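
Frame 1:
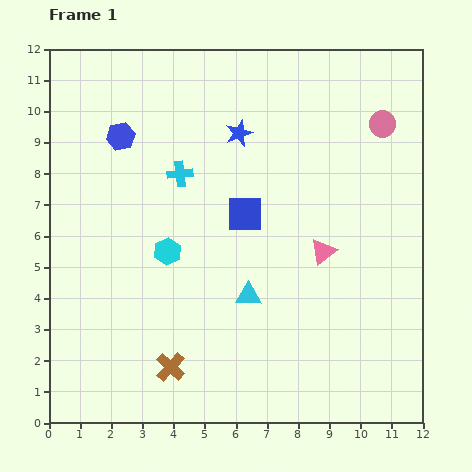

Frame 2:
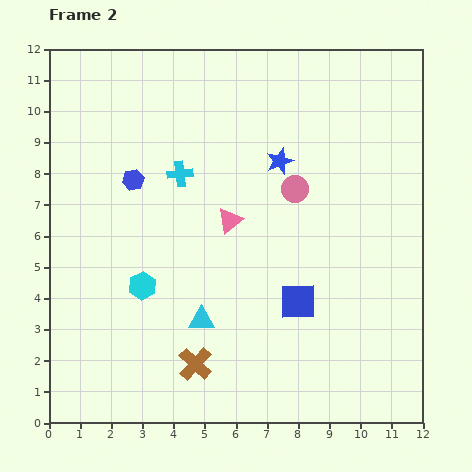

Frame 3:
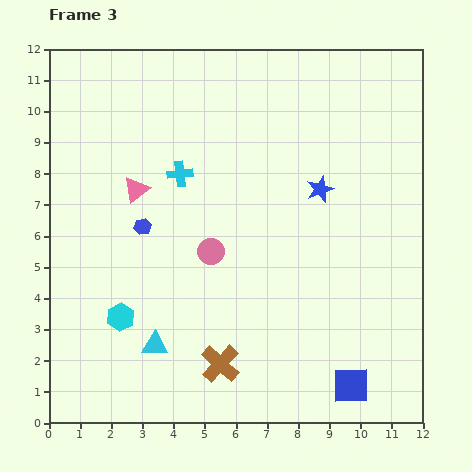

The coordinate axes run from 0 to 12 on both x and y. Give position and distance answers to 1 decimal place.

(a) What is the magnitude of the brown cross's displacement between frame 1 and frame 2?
0.8

The brown cross moved from (3.9, 1.8) to (4.7, 1.9), a distance of √(0.8² + 0.1²) ≈ 0.8.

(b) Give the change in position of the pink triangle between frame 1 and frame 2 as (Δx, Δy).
(-3.0, 1.0)

The pink triangle was at (8.8, 5.5) in frame 1 and (5.8, 6.5) in frame 2.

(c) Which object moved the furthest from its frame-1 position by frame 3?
the pink circle

(moved 6.9; next 6.5)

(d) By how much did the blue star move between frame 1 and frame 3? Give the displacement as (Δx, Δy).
(2.6, -1.8)

The blue star was at (6.1, 9.3) in frame 1 and (8.7, 7.5) in frame 3.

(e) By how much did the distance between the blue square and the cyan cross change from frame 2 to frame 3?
+3.1

Distance in frame 2: 5.6. Distance in frame 3: 8.7.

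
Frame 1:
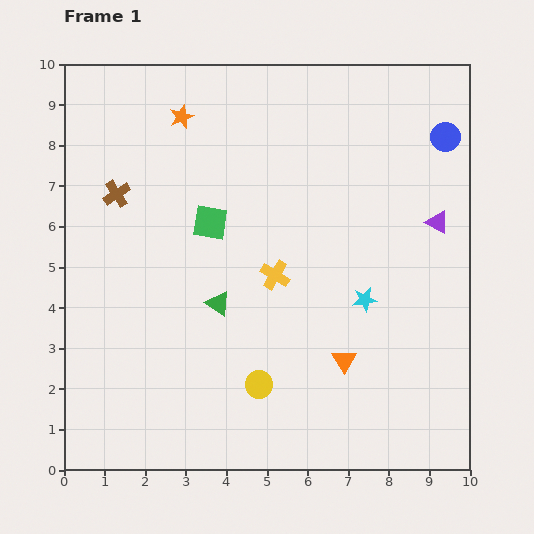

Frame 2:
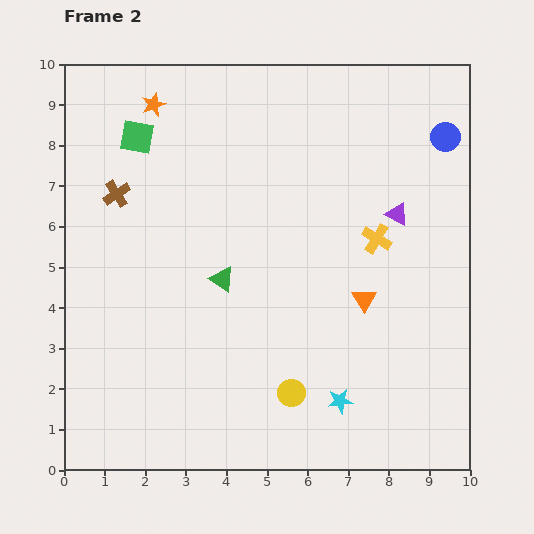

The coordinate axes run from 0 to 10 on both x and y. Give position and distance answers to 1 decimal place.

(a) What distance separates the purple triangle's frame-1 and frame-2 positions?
1.0

The purple triangle moved from (9.2, 6.1) to (8.2, 6.3), a distance of √(1.0² + 0.2²) ≈ 1.0.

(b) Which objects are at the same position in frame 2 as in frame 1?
the brown cross, the blue circle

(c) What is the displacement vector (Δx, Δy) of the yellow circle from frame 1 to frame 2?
(0.8, -0.2)

The yellow circle was at (4.8, 2.1) in frame 1 and (5.6, 1.9) in frame 2.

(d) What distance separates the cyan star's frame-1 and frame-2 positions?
2.6

The cyan star moved from (7.4, 4.2) to (6.8, 1.7), a distance of √(0.6² + 2.5²) ≈ 2.6.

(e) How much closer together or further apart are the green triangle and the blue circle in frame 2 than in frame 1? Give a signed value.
-0.4

Distance in frame 1: 6.9. Distance in frame 2: 6.5.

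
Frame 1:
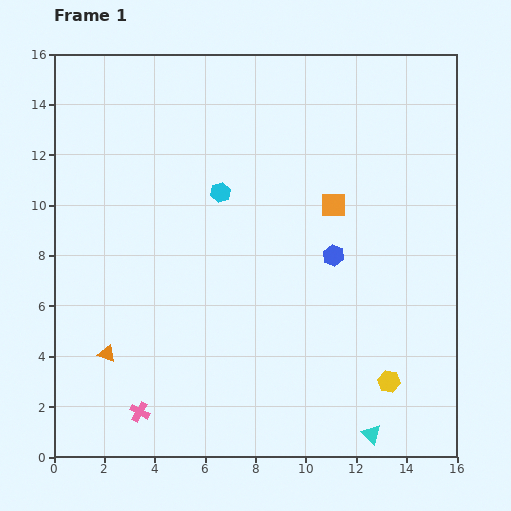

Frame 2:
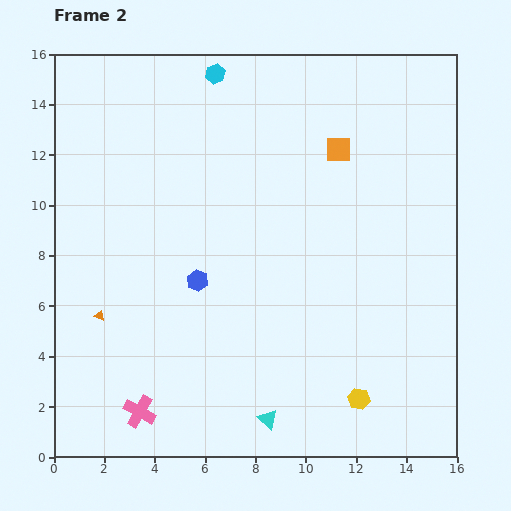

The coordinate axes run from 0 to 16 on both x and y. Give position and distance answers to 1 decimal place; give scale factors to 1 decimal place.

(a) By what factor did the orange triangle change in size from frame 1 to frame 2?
0.6×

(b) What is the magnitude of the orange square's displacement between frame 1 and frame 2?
2.2

The orange square moved from (11.1, 10.0) to (11.3, 12.2), a distance of √(0.2² + 2.2²) ≈ 2.2.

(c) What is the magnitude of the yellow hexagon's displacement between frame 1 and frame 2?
1.4

The yellow hexagon moved from (13.3, 3.0) to (12.1, 2.3), a distance of √(1.2² + 0.7²) ≈ 1.4.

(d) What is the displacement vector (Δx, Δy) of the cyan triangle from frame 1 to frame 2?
(-4.1, 0.6)

The cyan triangle was at (12.6, 0.9) in frame 1 and (8.5, 1.5) in frame 2.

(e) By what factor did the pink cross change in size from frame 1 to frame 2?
1.6×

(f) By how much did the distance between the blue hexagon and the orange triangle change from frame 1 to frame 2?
-5.7

Distance in frame 1: 9.8. Distance in frame 2: 4.1.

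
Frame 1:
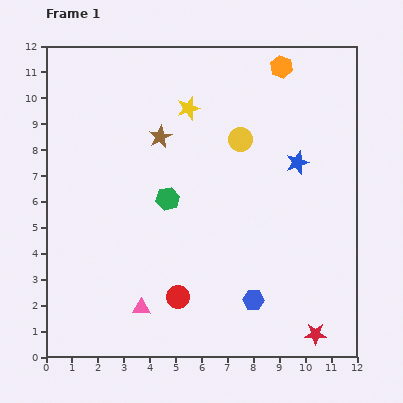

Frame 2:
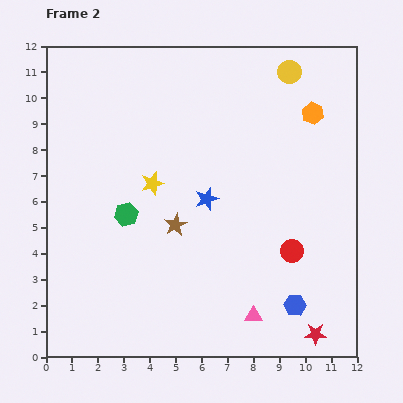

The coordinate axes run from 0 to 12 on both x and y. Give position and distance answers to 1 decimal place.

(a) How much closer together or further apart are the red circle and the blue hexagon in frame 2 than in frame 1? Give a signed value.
-0.8

Distance in frame 1: 2.9. Distance in frame 2: 2.1.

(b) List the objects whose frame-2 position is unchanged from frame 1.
the red star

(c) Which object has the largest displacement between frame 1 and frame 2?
the red circle

(moved 4.8; next 4.3)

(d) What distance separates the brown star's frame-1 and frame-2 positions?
3.5

The brown star moved from (4.4, 8.5) to (5.0, 5.1), a distance of √(0.6² + 3.4²) ≈ 3.5.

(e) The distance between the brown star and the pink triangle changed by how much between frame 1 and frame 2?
-2.0

Distance in frame 1: 6.6. Distance in frame 2: 4.6.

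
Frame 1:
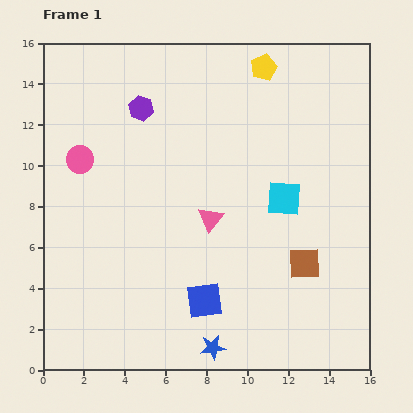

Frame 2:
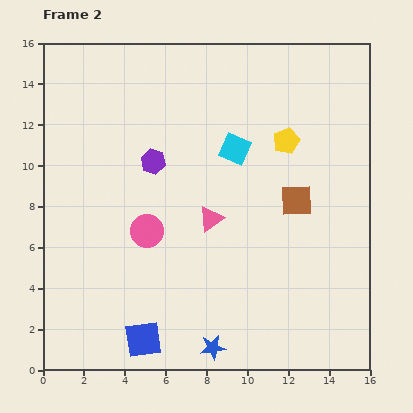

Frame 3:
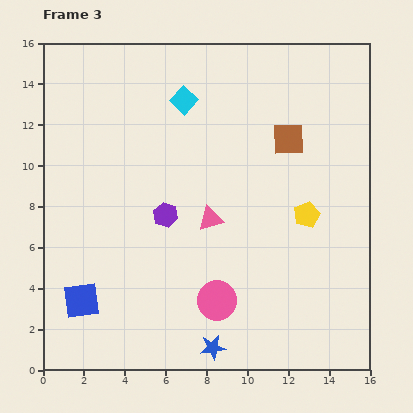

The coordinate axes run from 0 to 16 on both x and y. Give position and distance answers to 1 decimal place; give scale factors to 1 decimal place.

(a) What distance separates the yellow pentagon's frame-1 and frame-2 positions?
3.8

The yellow pentagon moved from (10.8, 14.8) to (11.9, 11.2), a distance of √(1.1² + 3.6²) ≈ 3.8.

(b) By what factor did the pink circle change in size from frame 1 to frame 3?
1.4×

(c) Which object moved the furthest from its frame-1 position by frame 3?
the pink circle

(moved 9.6; next 7.5)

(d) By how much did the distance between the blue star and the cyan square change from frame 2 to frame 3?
+2.4

Distance in frame 2: 9.8. Distance in frame 3: 12.2.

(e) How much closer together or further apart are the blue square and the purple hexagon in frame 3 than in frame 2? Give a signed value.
-2.8

Distance in frame 2: 8.7. Distance in frame 3: 5.9.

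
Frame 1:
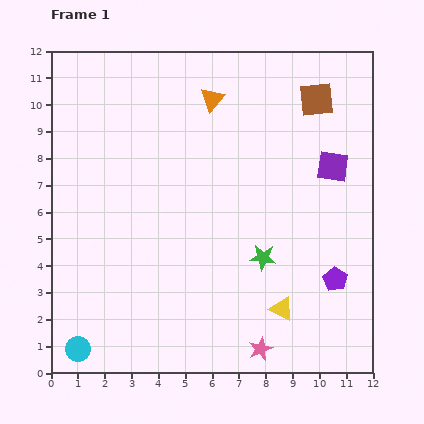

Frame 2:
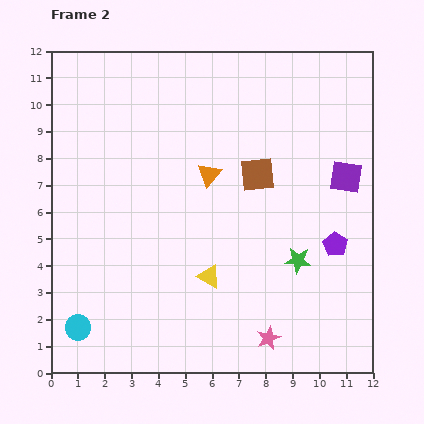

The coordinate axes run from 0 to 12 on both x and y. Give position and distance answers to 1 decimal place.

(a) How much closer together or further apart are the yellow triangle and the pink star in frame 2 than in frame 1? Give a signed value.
+1.5

Distance in frame 1: 1.7. Distance in frame 2: 3.2.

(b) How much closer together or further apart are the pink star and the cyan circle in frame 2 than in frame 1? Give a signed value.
+0.3

Distance in frame 1: 6.8. Distance in frame 2: 7.1.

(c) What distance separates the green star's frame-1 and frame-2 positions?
1.3

The green star moved from (7.9, 4.3) to (9.2, 4.2), a distance of √(1.3² + 0.1²) ≈ 1.3.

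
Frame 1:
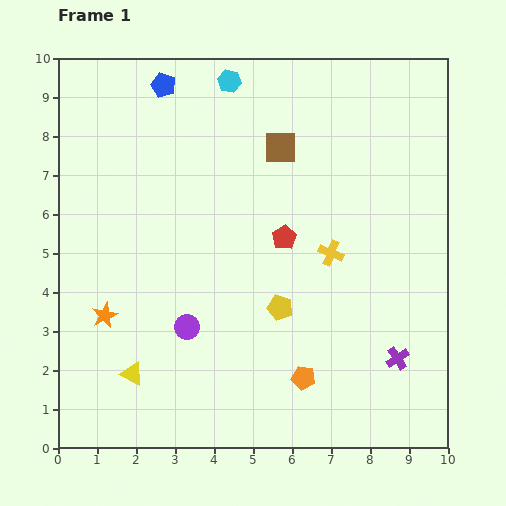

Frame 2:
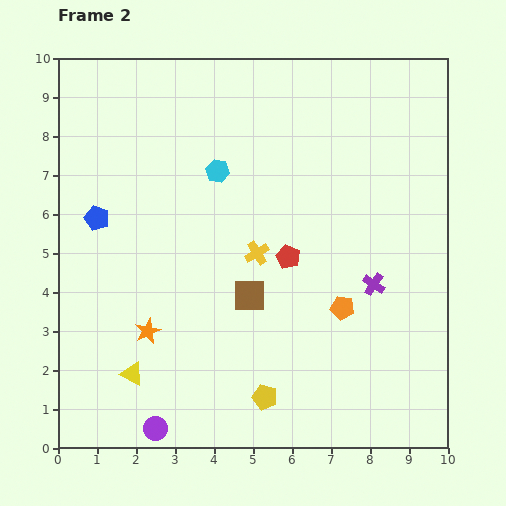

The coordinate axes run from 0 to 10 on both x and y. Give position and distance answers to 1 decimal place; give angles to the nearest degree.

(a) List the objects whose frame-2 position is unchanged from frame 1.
the yellow triangle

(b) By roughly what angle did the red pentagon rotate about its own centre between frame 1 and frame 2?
15° counter-clockwise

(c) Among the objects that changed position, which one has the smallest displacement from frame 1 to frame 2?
the red pentagon

(moved 0.5)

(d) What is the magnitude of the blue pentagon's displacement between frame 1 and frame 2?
3.8

The blue pentagon moved from (2.7, 9.3) to (1.0, 5.9), a distance of √(1.7² + 3.4²) ≈ 3.8.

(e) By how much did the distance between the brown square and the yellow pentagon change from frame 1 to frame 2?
-1.5

Distance in frame 1: 4.1. Distance in frame 2: 2.6.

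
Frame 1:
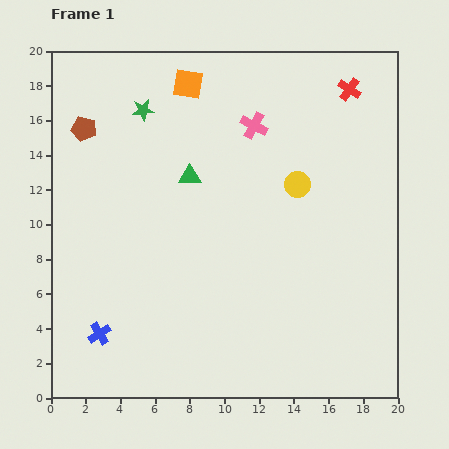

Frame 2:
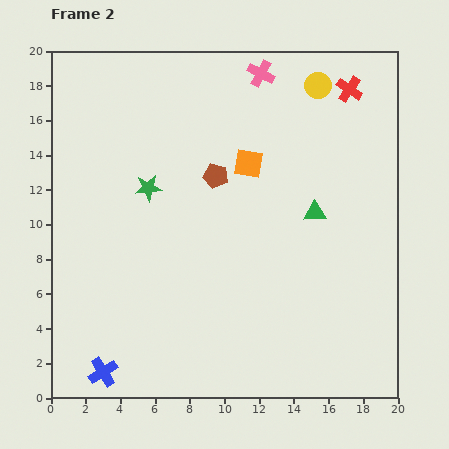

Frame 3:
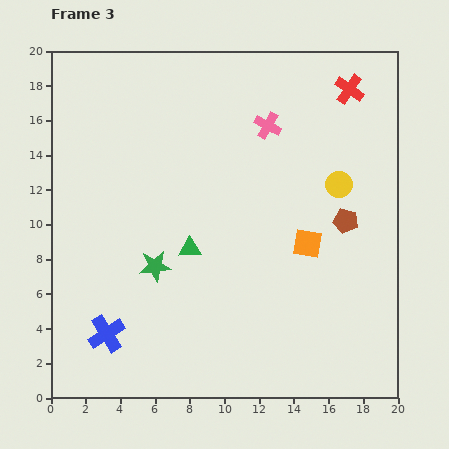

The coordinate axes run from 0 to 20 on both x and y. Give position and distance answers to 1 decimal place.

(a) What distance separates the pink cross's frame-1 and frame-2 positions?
3.0

The pink cross moved from (11.7, 15.7) to (12.1, 18.7), a distance of √(0.4² + 3.0²) ≈ 3.0.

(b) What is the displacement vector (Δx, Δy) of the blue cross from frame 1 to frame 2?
(0.2, -2.2)

The blue cross was at (2.8, 3.7) in frame 1 and (3.0, 1.5) in frame 2.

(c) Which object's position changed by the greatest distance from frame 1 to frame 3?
the brown pentagon

(moved 16.0; next 11.5)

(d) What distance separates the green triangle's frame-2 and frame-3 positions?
7.5

The green triangle moved from (15.2, 10.7) to (8.0, 8.6), a distance of √(7.2² + 2.1²) ≈ 7.5.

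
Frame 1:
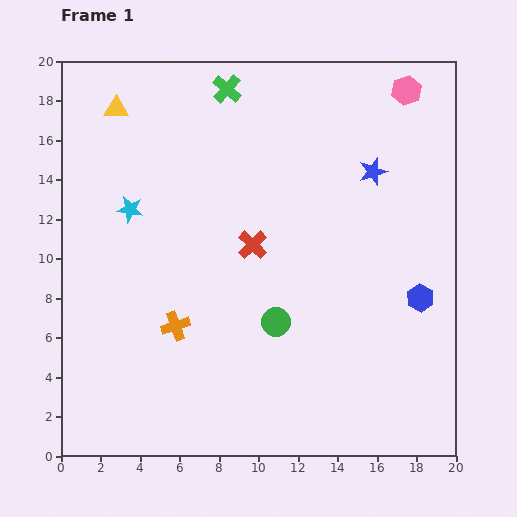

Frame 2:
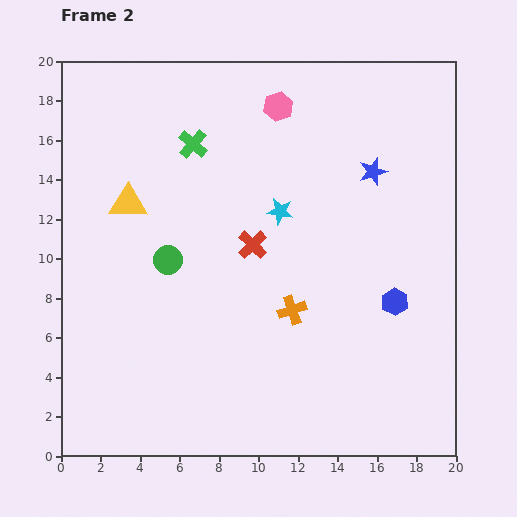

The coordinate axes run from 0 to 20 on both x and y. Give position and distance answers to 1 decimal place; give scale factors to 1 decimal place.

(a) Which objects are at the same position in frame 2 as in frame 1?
the blue star, the red cross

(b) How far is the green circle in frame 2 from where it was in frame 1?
6.3

The green circle moved from (10.9, 6.8) to (5.4, 9.9), a distance of √(5.5² + 3.1²) ≈ 6.3.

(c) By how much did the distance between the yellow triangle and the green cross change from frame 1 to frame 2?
-1.2

Distance in frame 1: 5.7. Distance in frame 2: 4.5.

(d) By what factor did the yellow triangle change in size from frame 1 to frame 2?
1.5×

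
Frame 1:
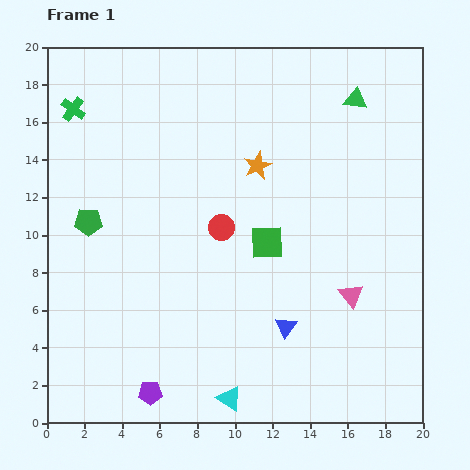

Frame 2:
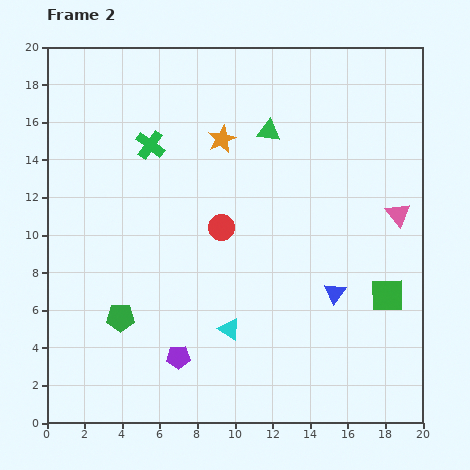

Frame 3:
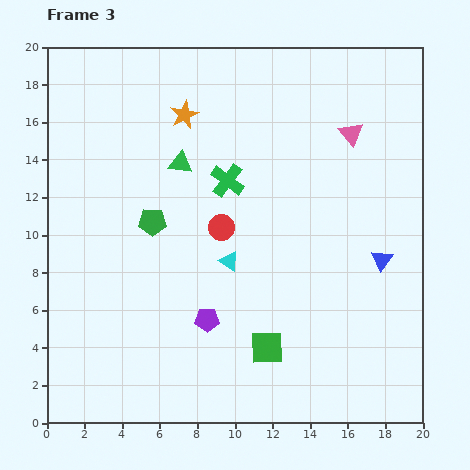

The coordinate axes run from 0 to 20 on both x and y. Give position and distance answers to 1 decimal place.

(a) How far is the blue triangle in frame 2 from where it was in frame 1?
3.2

The blue triangle moved from (12.7, 5.1) to (15.3, 6.9), a distance of √(2.6² + 1.8²) ≈ 3.2.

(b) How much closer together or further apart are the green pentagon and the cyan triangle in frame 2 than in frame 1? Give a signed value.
-6.2

Distance in frame 1: 12.0. Distance in frame 2: 5.8.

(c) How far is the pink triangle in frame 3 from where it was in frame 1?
8.6

The pink triangle moved from (16.2, 6.8) to (16.2, 15.4), a distance of √(0.0² + 8.6²) ≈ 8.6.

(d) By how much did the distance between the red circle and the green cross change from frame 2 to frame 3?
-3.3

Distance in frame 2: 5.8. Distance in frame 3: 2.5.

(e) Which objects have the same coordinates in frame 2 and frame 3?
the red circle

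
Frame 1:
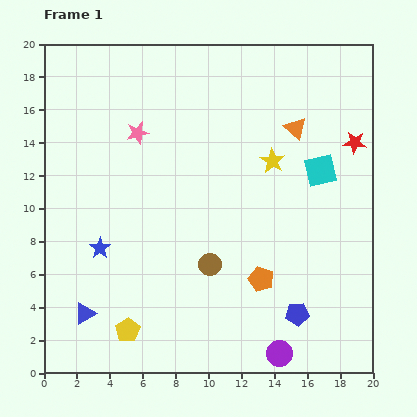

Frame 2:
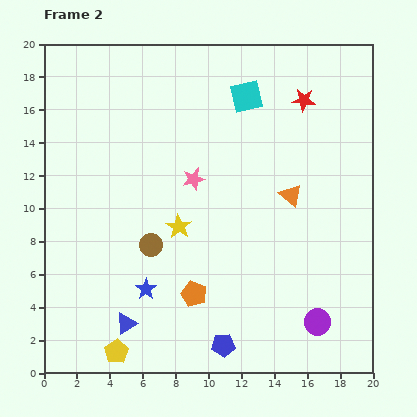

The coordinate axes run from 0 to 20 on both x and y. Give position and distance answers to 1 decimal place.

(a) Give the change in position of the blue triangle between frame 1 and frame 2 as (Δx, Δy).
(2.5, -0.6)

The blue triangle was at (2.5, 3.6) in frame 1 and (5.0, 3.0) in frame 2.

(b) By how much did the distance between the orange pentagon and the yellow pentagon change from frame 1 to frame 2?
-2.8

Distance in frame 1: 8.7. Distance in frame 2: 5.9.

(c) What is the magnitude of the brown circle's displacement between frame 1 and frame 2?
3.8

The brown circle moved from (10.1, 6.6) to (6.5, 7.8), a distance of √(3.6² + 1.2²) ≈ 3.8.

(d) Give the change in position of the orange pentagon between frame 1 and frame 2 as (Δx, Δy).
(-4.1, -0.9)

The orange pentagon was at (13.2, 5.7) in frame 1 and (9.1, 4.8) in frame 2.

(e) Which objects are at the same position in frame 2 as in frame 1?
none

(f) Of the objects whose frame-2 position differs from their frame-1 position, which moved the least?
the yellow pentagon

(moved 1.5)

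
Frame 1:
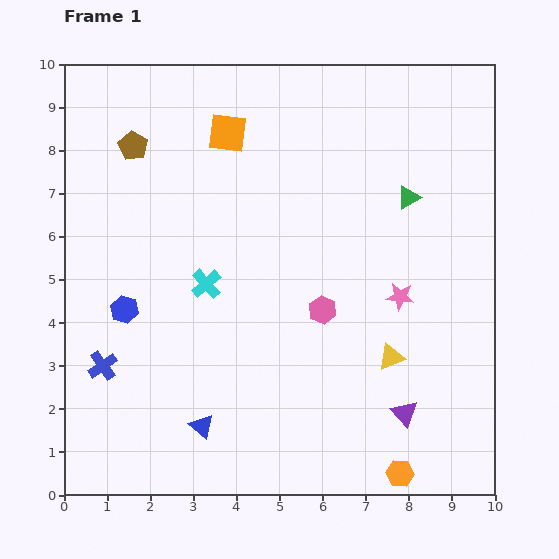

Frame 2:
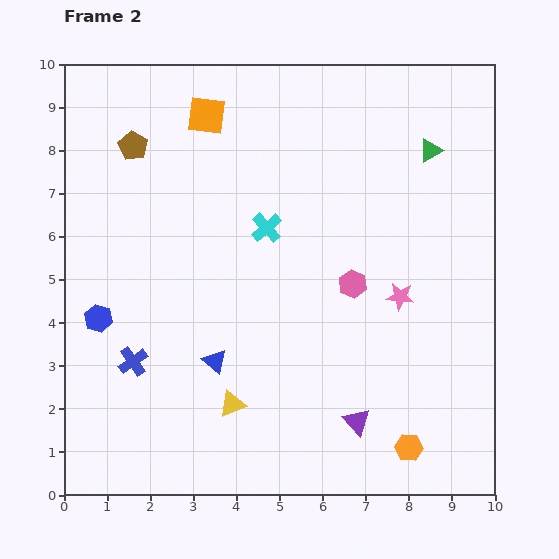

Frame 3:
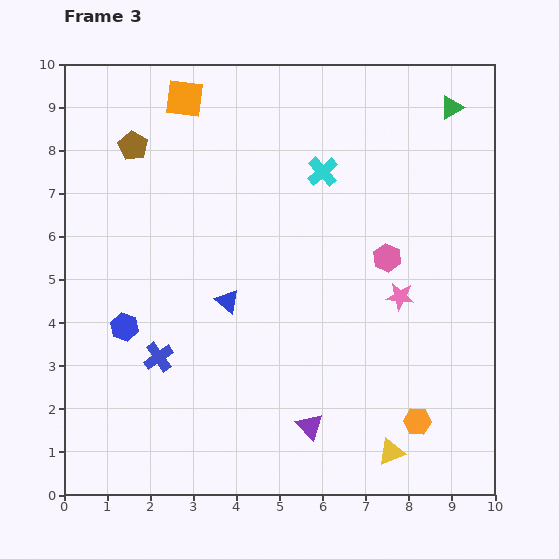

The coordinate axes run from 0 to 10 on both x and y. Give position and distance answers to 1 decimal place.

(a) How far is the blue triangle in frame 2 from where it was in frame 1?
1.5

The blue triangle moved from (3.2, 1.6) to (3.5, 3.1), a distance of √(0.3² + 1.5²) ≈ 1.5.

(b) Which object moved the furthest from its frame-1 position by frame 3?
the cyan cross

(moved 3.7; next 3.0)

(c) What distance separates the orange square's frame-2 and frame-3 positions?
0.6

The orange square moved from (3.3, 8.8) to (2.8, 9.2), a distance of √(0.5² + 0.4²) ≈ 0.6.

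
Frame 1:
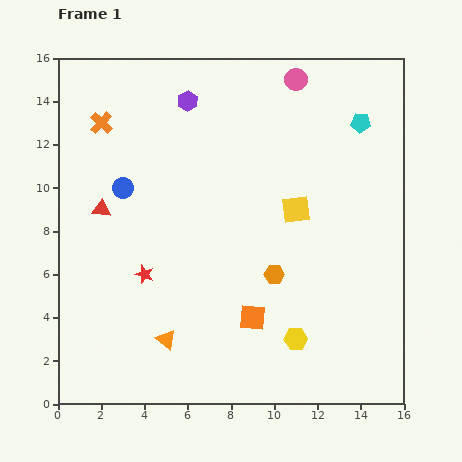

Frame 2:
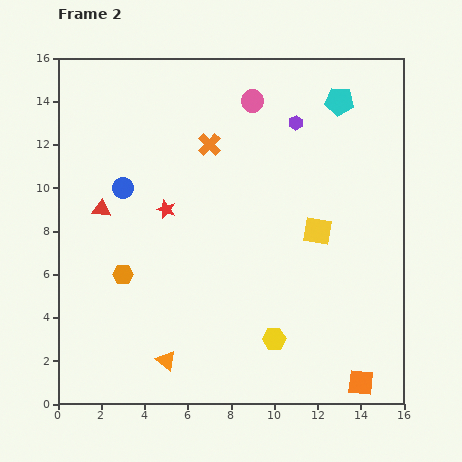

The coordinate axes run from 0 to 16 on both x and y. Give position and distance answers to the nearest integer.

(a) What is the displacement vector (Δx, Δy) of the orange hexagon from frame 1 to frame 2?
(-7, 0)

The orange hexagon was at (10, 6) in frame 1 and (3, 6) in frame 2.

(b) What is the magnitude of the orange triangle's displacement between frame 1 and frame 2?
1

The orange triangle moved from (5, 3) to (5, 2), a distance of √(0² + 1²) ≈ 1.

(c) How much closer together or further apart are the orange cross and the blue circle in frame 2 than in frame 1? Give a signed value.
+1

Distance in frame 1: 3. Distance in frame 2: 4.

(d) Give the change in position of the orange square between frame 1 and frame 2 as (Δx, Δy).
(5, -3)

The orange square was at (9, 4) in frame 1 and (14, 1) in frame 2.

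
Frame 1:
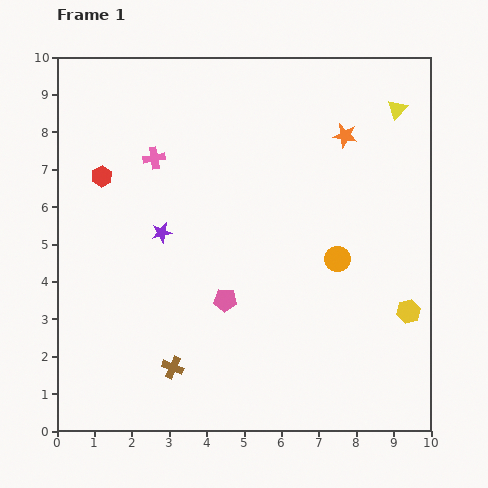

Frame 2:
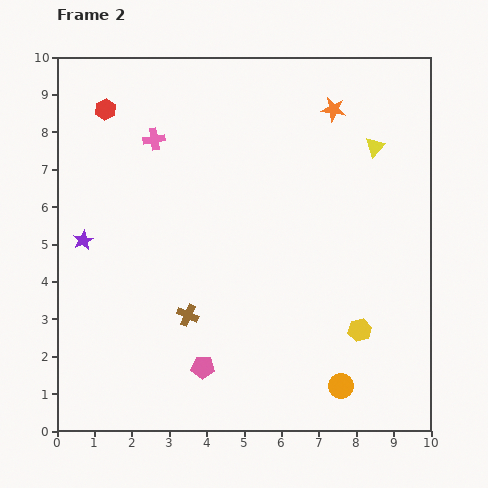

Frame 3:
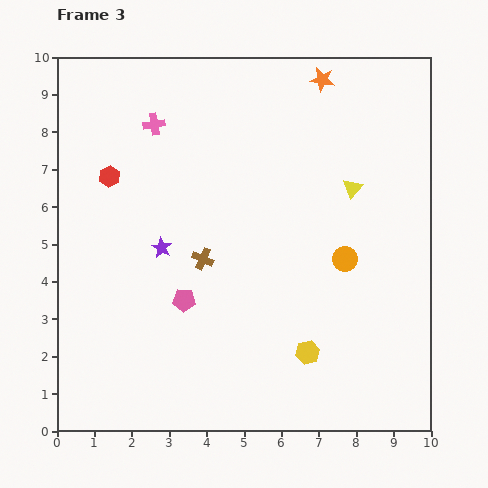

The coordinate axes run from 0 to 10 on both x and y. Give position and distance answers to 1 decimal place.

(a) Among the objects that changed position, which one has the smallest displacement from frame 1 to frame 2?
the pink cross

(moved 0.5)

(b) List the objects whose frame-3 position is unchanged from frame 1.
none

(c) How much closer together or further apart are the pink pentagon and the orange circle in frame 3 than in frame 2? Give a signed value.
+0.7

Distance in frame 2: 3.7. Distance in frame 3: 4.4.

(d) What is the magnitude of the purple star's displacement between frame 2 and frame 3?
2.1

The purple star moved from (0.7, 5.1) to (2.8, 4.9), a distance of √(2.1² + 0.2²) ≈ 2.1.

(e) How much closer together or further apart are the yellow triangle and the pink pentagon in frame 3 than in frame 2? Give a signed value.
-2.1

Distance in frame 2: 7.5. Distance in frame 3: 5.4.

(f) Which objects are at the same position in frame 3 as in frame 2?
none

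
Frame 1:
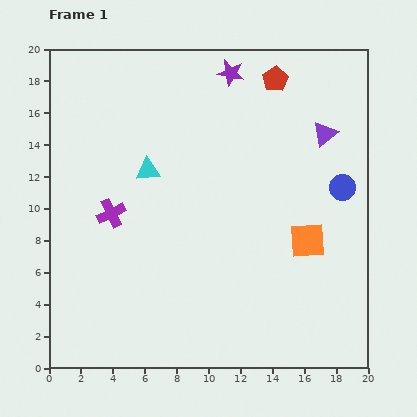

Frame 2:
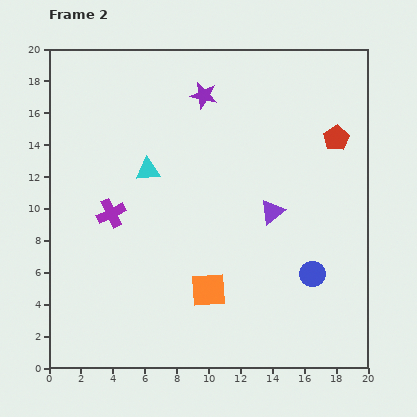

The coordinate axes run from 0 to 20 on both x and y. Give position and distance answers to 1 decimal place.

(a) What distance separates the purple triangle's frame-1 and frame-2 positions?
5.9

The purple triangle moved from (17.3, 14.7) to (14.0, 9.8), a distance of √(3.3² + 4.9²) ≈ 5.9.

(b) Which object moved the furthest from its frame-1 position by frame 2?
the orange square

(moved 6.9; next 5.9)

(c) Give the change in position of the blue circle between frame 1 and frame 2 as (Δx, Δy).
(-1.9, -5.4)

The blue circle was at (18.4, 11.3) in frame 1 and (16.5, 5.9) in frame 2.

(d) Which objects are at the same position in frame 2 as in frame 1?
the purple cross, the cyan triangle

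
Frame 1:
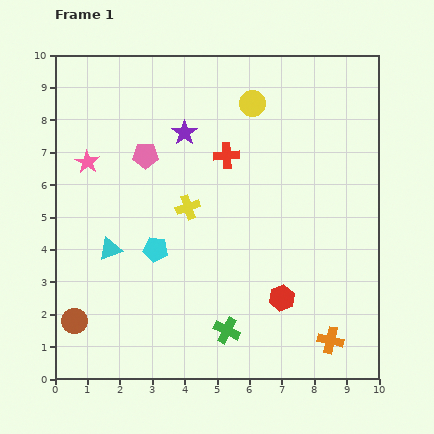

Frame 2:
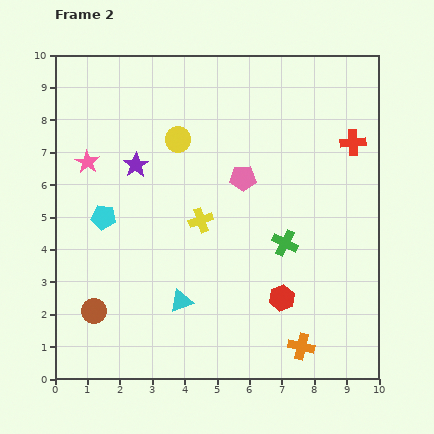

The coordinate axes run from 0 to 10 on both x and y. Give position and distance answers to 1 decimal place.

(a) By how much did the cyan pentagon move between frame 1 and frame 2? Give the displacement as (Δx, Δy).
(-1.6, 1.0)

The cyan pentagon was at (3.1, 4.0) in frame 1 and (1.5, 5.0) in frame 2.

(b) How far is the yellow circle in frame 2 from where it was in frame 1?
2.5

The yellow circle moved from (6.1, 8.5) to (3.8, 7.4), a distance of √(2.3² + 1.1²) ≈ 2.5.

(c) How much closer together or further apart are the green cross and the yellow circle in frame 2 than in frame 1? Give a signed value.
-2.4

Distance in frame 1: 7.0. Distance in frame 2: 4.6.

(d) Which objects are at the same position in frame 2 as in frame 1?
the pink star, the red hexagon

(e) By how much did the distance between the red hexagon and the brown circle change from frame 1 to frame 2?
-0.6

Distance in frame 1: 6.4. Distance in frame 2: 5.8.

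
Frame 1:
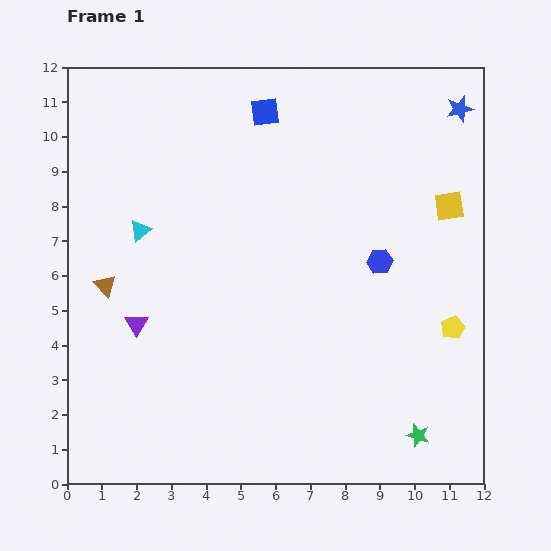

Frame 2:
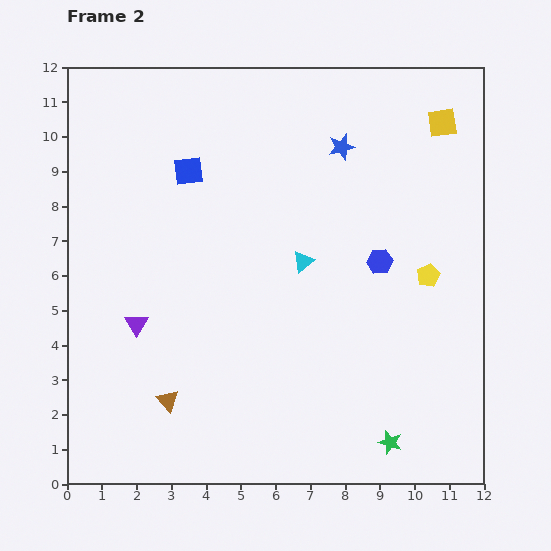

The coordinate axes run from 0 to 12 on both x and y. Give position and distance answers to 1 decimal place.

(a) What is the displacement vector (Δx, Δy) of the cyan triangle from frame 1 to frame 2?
(4.7, -0.9)

The cyan triangle was at (2.1, 7.3) in frame 1 and (6.8, 6.4) in frame 2.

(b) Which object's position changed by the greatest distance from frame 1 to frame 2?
the cyan triangle

(moved 4.8; next 3.8)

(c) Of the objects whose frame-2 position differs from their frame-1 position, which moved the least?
the green star

(moved 0.8)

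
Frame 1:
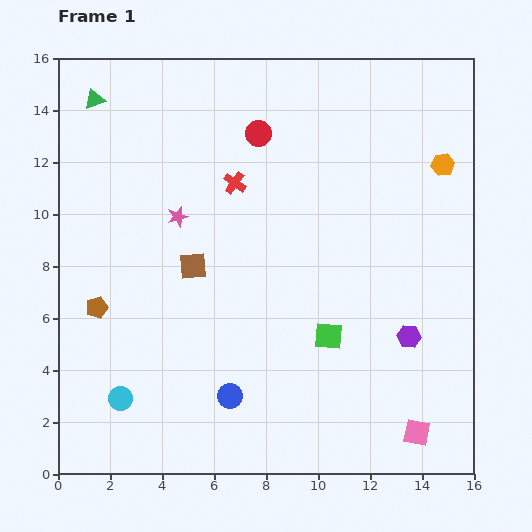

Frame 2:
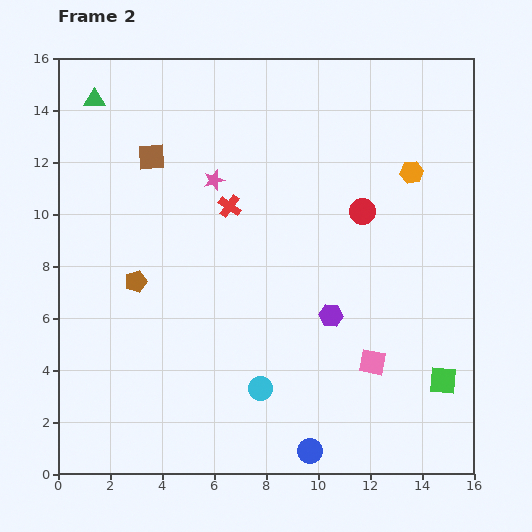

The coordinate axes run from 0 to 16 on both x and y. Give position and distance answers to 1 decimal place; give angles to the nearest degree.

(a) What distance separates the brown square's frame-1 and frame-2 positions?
4.5

The brown square moved from (5.2, 8.0) to (3.6, 12.2), a distance of √(1.6² + 4.2²) ≈ 4.5.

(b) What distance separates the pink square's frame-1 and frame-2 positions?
3.2

The pink square moved from (13.8, 1.6) to (12.1, 4.3), a distance of √(1.7² + 2.7²) ≈ 3.2.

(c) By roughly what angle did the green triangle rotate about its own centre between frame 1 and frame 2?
18° clockwise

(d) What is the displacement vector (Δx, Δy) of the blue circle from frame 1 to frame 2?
(3.1, -2.1)

The blue circle was at (6.6, 3.0) in frame 1 and (9.7, 0.9) in frame 2.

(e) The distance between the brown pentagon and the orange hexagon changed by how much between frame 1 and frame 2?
-3.0

Distance in frame 1: 14.4. Distance in frame 2: 11.4.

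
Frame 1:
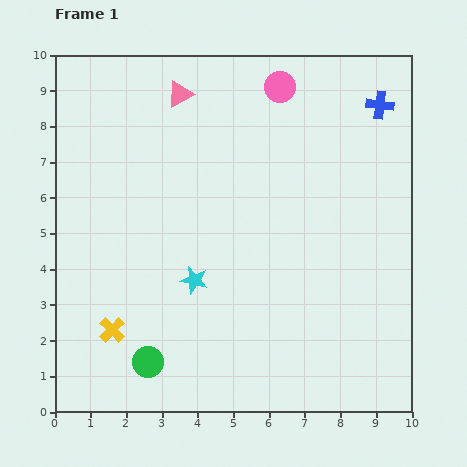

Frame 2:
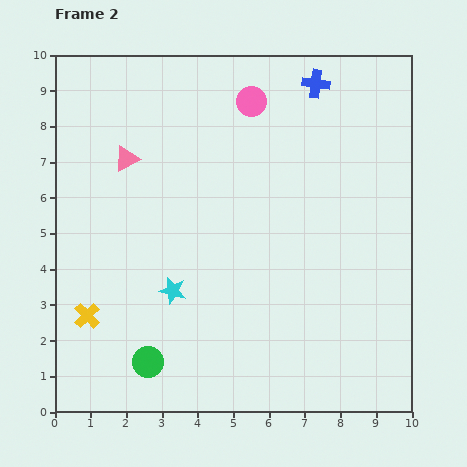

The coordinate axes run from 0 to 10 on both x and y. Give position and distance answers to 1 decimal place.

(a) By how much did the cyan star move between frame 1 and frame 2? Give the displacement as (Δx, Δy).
(-0.6, -0.3)

The cyan star was at (3.9, 3.7) in frame 1 and (3.3, 3.4) in frame 2.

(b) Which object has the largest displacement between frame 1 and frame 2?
the pink triangle

(moved 2.3; next 1.9)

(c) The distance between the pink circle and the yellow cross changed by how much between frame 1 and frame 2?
-0.7

Distance in frame 1: 8.3. Distance in frame 2: 7.6.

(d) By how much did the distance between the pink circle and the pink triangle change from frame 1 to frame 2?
+1.0

Distance in frame 1: 2.8. Distance in frame 2: 3.8.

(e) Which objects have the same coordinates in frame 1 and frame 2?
the green circle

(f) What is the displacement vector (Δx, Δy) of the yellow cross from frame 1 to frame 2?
(-0.7, 0.4)

The yellow cross was at (1.6, 2.3) in frame 1 and (0.9, 2.7) in frame 2.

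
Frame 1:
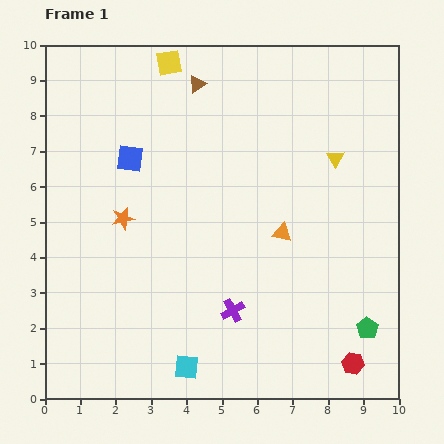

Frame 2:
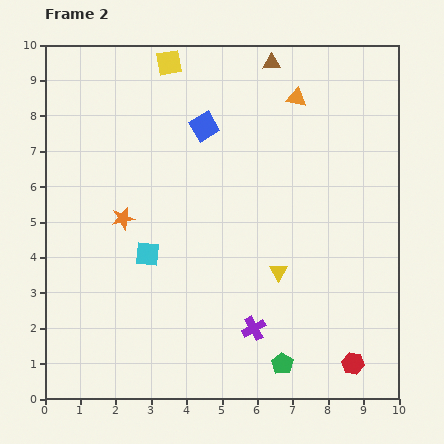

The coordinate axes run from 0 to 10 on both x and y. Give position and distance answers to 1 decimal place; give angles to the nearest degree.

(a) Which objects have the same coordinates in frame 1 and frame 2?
the red hexagon, the yellow square, the orange star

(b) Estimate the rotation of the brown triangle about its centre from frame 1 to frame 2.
34° clockwise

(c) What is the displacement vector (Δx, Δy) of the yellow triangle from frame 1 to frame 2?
(-1.6, -3.2)

The yellow triangle was at (8.2, 6.8) in frame 1 and (6.6, 3.6) in frame 2.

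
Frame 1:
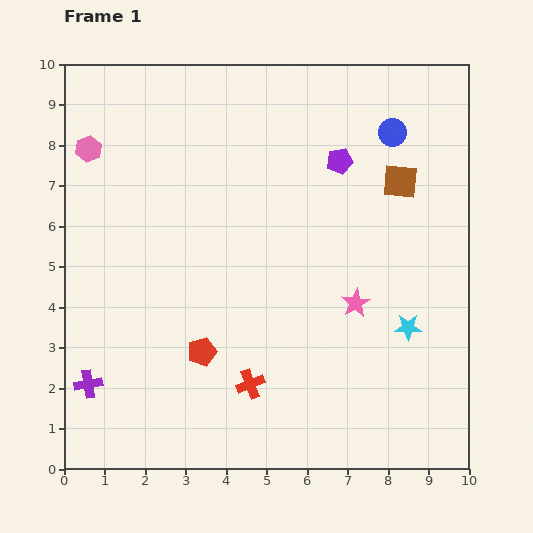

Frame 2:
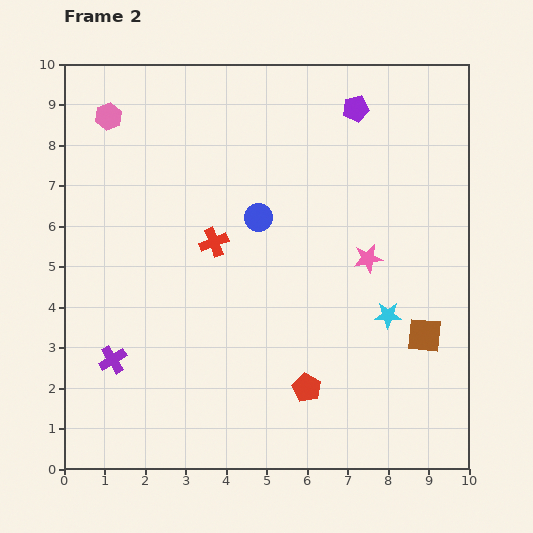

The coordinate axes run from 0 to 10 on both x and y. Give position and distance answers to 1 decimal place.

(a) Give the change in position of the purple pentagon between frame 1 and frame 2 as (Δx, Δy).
(0.4, 1.3)

The purple pentagon was at (6.8, 7.6) in frame 1 and (7.2, 8.9) in frame 2.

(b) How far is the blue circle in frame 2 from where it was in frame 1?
3.9

The blue circle moved from (8.1, 8.3) to (4.8, 6.2), a distance of √(3.3² + 2.1²) ≈ 3.9.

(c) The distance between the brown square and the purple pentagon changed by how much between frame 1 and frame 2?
+4.3

Distance in frame 1: 1.6. Distance in frame 2: 5.9.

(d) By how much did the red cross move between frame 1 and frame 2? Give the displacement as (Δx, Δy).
(-0.9, 3.5)

The red cross was at (4.6, 2.1) in frame 1 and (3.7, 5.6) in frame 2.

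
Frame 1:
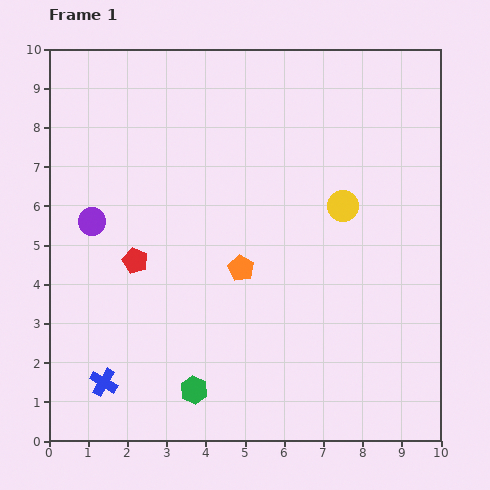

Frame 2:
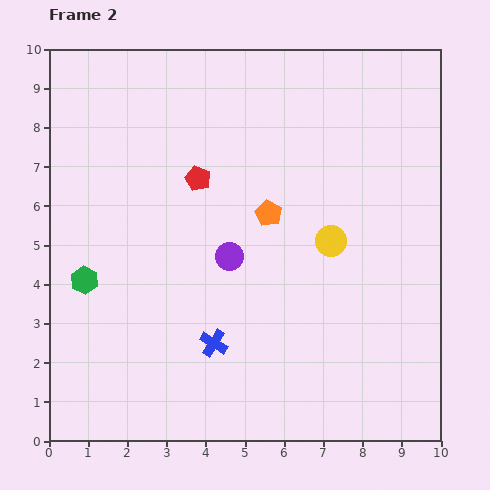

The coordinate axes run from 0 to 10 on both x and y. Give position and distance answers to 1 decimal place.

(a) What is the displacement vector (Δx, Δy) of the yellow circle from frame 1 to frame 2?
(-0.3, -0.9)

The yellow circle was at (7.5, 6.0) in frame 1 and (7.2, 5.1) in frame 2.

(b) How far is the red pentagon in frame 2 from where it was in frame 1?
2.6

The red pentagon moved from (2.2, 4.6) to (3.8, 6.7), a distance of √(1.6² + 2.1²) ≈ 2.6.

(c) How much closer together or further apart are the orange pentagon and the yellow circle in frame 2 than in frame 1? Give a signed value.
-1.4

Distance in frame 1: 3.1. Distance in frame 2: 1.7.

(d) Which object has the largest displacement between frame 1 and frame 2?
the green hexagon

(moved 4.0; next 3.6)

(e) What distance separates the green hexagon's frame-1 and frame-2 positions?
4.0

The green hexagon moved from (3.7, 1.3) to (0.9, 4.1), a distance of √(2.8² + 2.8²) ≈ 4.0.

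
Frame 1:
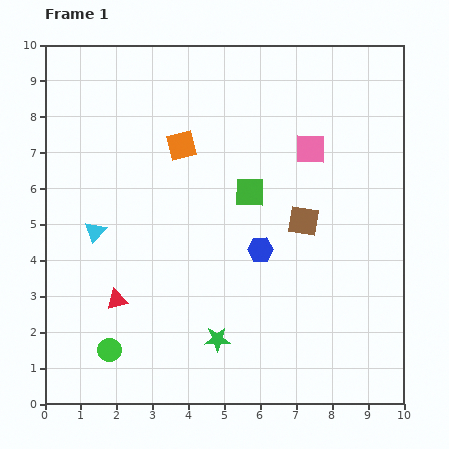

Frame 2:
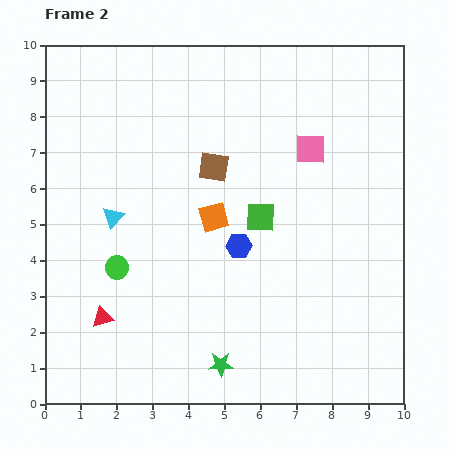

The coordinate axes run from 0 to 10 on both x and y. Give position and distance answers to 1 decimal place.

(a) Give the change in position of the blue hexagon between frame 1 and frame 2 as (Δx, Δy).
(-0.6, 0.1)

The blue hexagon was at (6.0, 4.3) in frame 1 and (5.4, 4.4) in frame 2.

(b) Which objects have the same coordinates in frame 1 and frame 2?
the pink square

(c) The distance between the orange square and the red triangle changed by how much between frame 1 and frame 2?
-0.5

Distance in frame 1: 4.7. Distance in frame 2: 4.2.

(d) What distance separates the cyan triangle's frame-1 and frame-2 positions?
0.6

The cyan triangle moved from (1.4, 4.8) to (1.9, 5.2), a distance of √(0.5² + 0.4²) ≈ 0.6.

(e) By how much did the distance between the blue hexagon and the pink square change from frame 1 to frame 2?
+0.3

Distance in frame 1: 3.1. Distance in frame 2: 3.4.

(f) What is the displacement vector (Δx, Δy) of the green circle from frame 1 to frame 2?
(0.2, 2.3)

The green circle was at (1.8, 1.5) in frame 1 and (2.0, 3.8) in frame 2.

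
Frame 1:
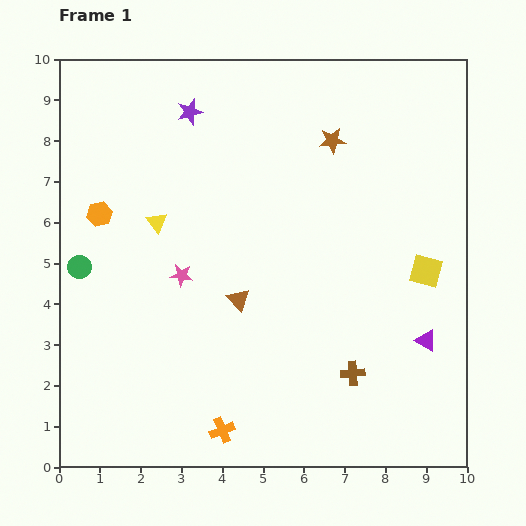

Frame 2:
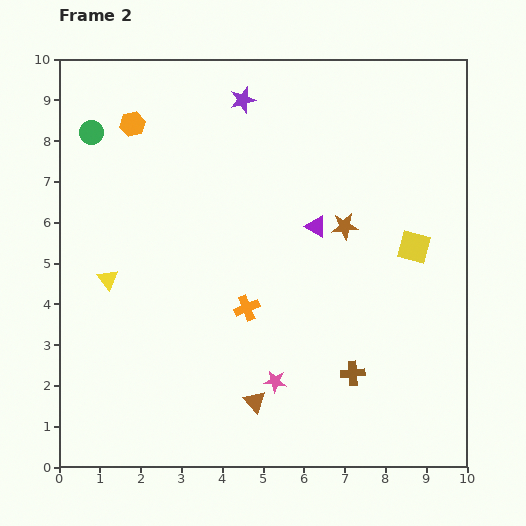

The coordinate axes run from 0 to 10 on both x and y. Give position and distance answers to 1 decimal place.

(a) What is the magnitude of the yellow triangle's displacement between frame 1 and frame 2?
1.8

The yellow triangle moved from (2.4, 6.0) to (1.2, 4.6), a distance of √(1.2² + 1.4²) ≈ 1.8.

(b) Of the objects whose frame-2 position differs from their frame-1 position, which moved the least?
the yellow square

(moved 0.7)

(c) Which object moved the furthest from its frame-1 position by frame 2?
the purple triangle

(moved 3.9; next 3.5)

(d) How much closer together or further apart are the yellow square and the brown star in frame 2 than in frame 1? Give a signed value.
-2.1

Distance in frame 1: 3.9. Distance in frame 2: 1.8.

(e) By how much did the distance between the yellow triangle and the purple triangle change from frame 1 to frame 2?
-1.9

Distance in frame 1: 7.2. Distance in frame 2: 5.3.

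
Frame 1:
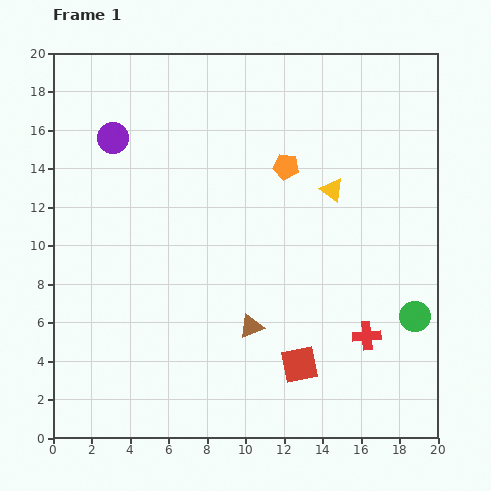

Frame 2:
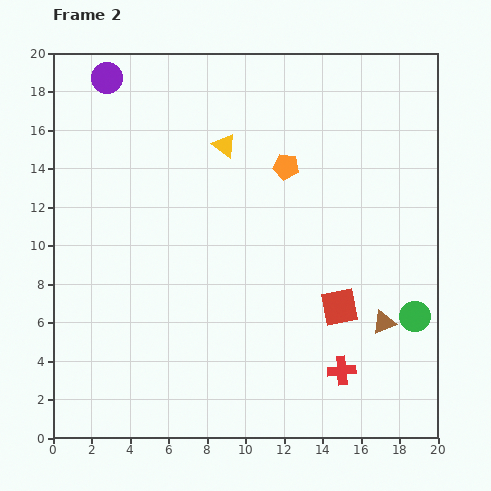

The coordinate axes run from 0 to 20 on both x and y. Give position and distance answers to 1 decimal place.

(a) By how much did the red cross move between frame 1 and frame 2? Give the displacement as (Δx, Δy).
(-1.3, -1.8)

The red cross was at (16.3, 5.3) in frame 1 and (15.0, 3.5) in frame 2.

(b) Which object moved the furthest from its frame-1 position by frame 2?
the brown triangle

(moved 6.9; next 6.1)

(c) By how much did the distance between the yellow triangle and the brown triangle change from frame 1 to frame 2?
+4.2

Distance in frame 1: 8.2. Distance in frame 2: 12.4.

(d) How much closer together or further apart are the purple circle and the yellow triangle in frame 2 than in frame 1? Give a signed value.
-4.7

Distance in frame 1: 11.7. Distance in frame 2: 7.0.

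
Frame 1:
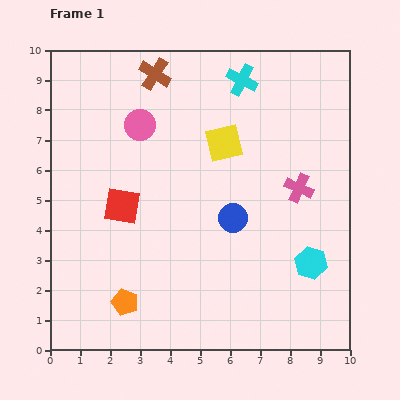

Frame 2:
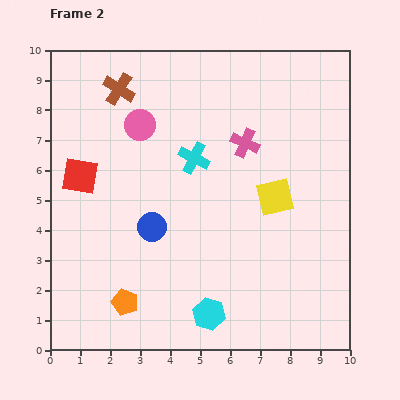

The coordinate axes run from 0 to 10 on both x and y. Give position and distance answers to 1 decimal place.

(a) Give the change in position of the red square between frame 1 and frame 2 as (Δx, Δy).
(-1.4, 1.0)

The red square was at (2.4, 4.8) in frame 1 and (1.0, 5.8) in frame 2.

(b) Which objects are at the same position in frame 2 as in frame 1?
the orange pentagon, the pink circle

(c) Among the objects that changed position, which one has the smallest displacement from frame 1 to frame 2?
the brown cross

(moved 1.3)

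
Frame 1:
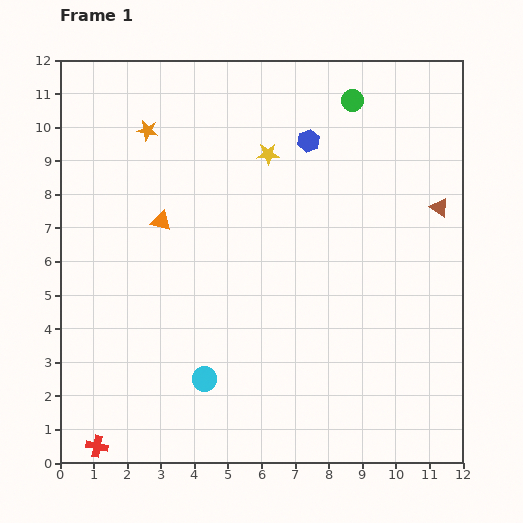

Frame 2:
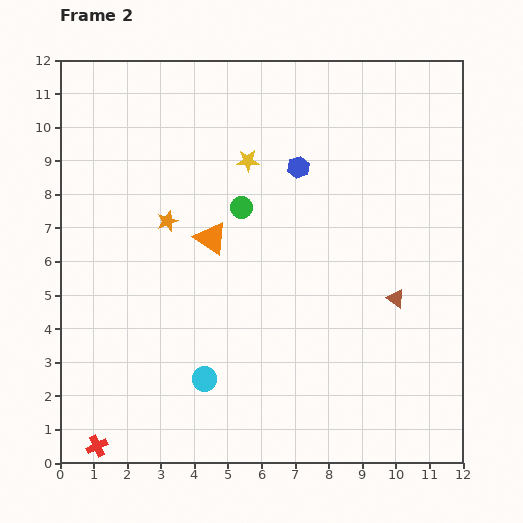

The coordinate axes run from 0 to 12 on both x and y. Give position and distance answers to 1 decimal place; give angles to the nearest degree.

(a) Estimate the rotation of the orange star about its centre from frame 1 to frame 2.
31° counter-clockwise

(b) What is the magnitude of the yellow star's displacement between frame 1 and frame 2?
0.6

The yellow star moved from (6.2, 9.2) to (5.6, 9.0), a distance of √(0.6² + 0.2²) ≈ 0.6.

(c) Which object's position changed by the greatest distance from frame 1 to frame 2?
the green circle

(moved 4.6; next 3.0)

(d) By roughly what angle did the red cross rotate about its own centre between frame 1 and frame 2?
37° counter-clockwise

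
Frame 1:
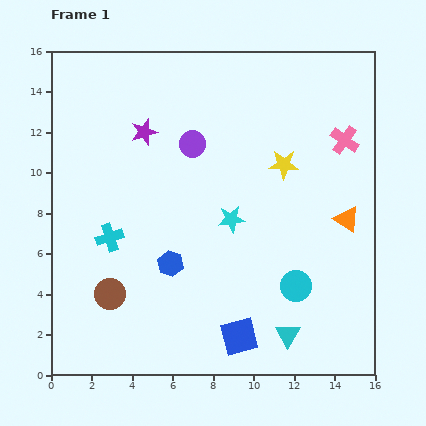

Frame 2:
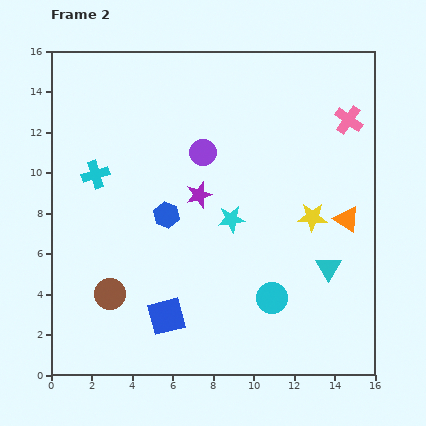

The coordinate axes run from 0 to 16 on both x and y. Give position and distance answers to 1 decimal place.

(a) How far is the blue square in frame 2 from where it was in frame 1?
3.7

The blue square moved from (9.3, 1.9) to (5.7, 2.9), a distance of √(3.6² + 1.0²) ≈ 3.7.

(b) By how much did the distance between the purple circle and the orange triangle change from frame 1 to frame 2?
-0.7

Distance in frame 1: 8.5. Distance in frame 2: 7.8.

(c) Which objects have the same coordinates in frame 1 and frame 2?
the cyan star, the brown circle, the orange triangle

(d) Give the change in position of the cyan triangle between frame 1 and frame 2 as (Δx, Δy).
(2.0, 3.3)

The cyan triangle was at (11.7, 2.0) in frame 1 and (13.7, 5.3) in frame 2.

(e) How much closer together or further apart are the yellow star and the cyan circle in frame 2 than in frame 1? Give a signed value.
-1.5

Distance in frame 1: 6.0. Distance in frame 2: 4.5.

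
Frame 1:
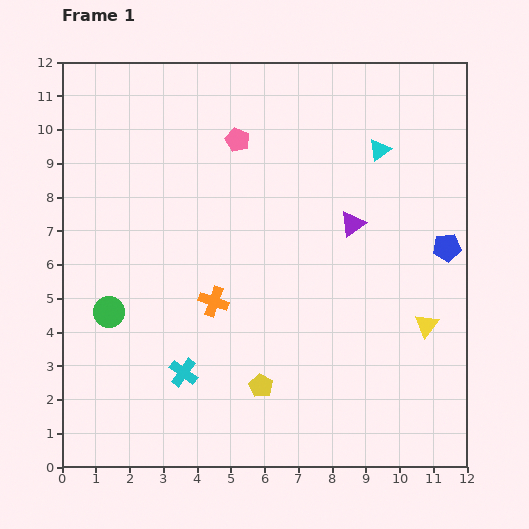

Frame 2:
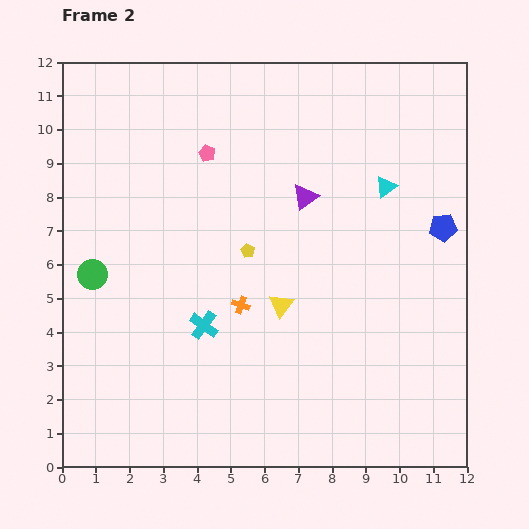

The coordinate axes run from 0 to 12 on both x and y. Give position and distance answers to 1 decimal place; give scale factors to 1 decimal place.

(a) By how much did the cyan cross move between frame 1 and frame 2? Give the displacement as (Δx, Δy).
(0.6, 1.4)

The cyan cross was at (3.6, 2.8) in frame 1 and (4.2, 4.2) in frame 2.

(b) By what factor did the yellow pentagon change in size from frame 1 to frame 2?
0.6×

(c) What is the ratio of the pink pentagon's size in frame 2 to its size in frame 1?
0.7×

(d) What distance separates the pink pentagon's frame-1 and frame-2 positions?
1.0

The pink pentagon moved from (5.2, 9.7) to (4.3, 9.3), a distance of √(0.9² + 0.4²) ≈ 1.0.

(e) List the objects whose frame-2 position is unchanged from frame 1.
none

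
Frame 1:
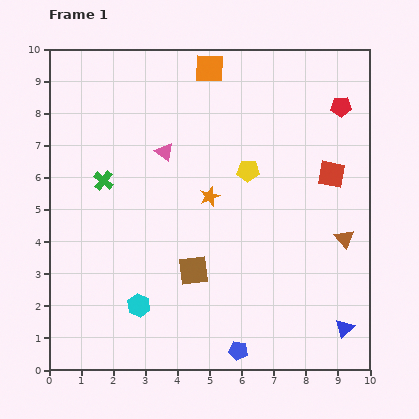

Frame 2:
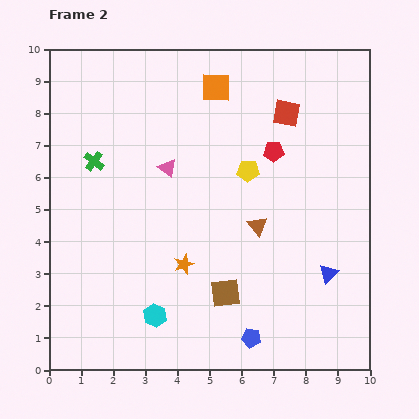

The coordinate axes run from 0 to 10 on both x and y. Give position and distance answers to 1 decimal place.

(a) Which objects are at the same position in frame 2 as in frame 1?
the yellow pentagon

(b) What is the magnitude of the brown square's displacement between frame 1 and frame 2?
1.2

The brown square moved from (4.5, 3.1) to (5.5, 2.4), a distance of √(1.0² + 0.7²) ≈ 1.2.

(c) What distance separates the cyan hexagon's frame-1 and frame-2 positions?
0.6

The cyan hexagon moved from (2.8, 2.0) to (3.3, 1.7), a distance of √(0.5² + 0.3²) ≈ 0.6.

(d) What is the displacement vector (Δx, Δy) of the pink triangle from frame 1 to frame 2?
(0.1, -0.5)

The pink triangle was at (3.6, 6.8) in frame 1 and (3.7, 6.3) in frame 2.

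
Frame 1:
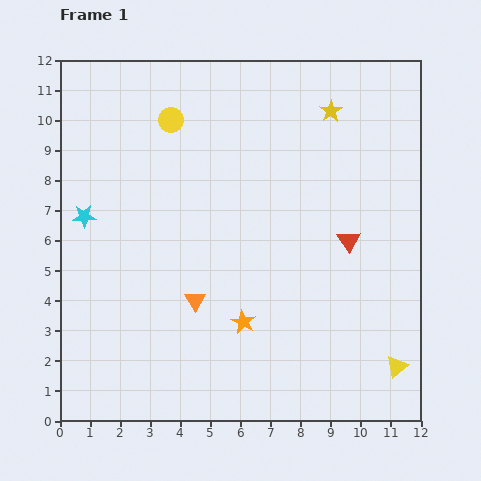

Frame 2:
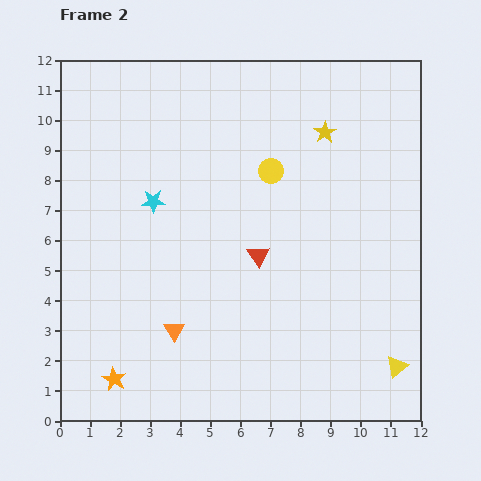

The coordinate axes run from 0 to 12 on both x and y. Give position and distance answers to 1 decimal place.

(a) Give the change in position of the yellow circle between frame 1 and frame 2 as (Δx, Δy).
(3.3, -1.7)

The yellow circle was at (3.7, 10.0) in frame 1 and (7.0, 8.3) in frame 2.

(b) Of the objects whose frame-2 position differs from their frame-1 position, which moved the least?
the yellow star

(moved 0.7)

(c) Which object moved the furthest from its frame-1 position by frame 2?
the orange star

(moved 4.7; next 3.7)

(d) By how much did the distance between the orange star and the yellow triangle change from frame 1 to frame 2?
+4.1

Distance in frame 1: 5.3. Distance in frame 2: 9.4.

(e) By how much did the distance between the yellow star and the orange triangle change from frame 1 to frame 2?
+0.6

Distance in frame 1: 7.7. Distance in frame 2: 8.3.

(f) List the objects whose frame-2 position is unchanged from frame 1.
the yellow triangle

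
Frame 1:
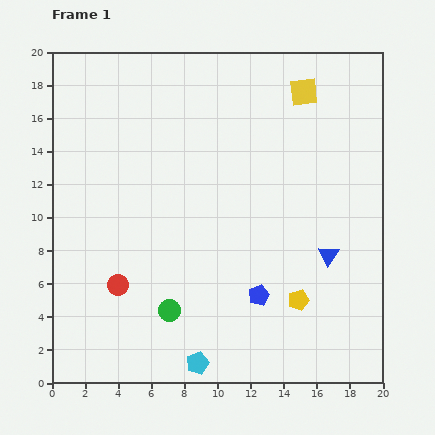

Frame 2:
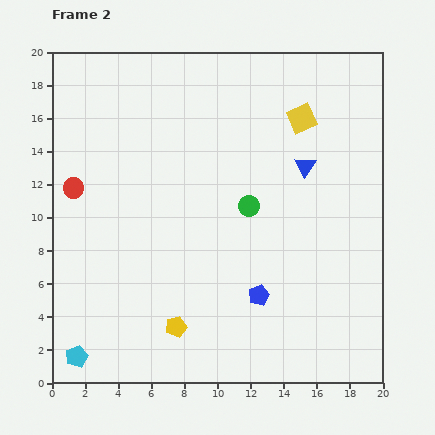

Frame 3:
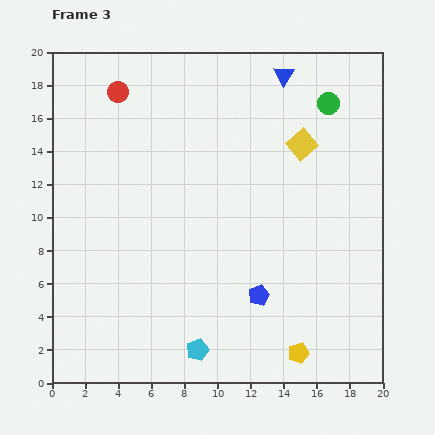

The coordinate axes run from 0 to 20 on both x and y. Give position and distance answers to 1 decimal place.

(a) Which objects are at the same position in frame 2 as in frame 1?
the blue pentagon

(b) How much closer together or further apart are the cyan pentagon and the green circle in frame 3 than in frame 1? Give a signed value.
+13.3

Distance in frame 1: 3.6. Distance in frame 3: 16.9.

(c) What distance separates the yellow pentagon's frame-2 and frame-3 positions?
7.6

The yellow pentagon moved from (7.5, 3.4) to (14.9, 1.8), a distance of √(7.4² + 1.6²) ≈ 7.6.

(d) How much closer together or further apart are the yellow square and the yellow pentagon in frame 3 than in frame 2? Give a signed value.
-2.1

Distance in frame 2: 14.7. Distance in frame 3: 12.6.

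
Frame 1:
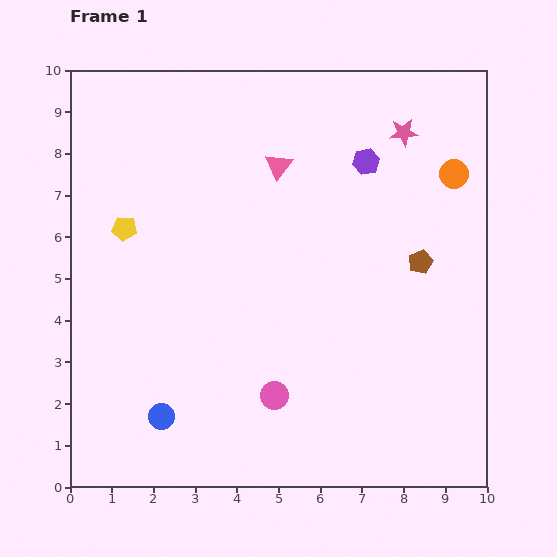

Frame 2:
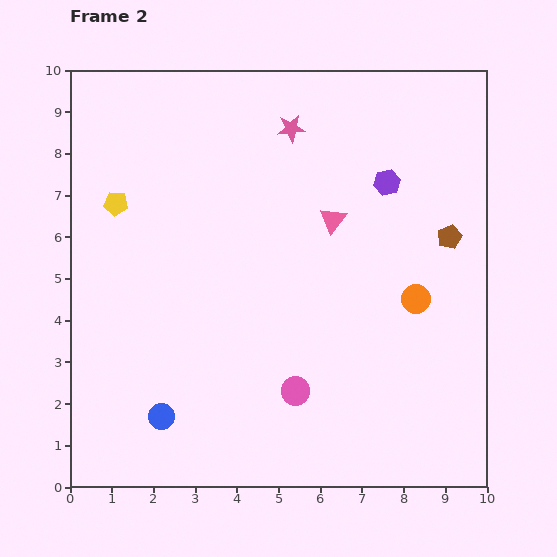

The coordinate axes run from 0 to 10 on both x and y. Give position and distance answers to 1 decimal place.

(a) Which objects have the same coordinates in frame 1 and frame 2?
the blue circle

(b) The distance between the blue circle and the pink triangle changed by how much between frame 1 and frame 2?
-0.4

Distance in frame 1: 6.6. Distance in frame 2: 6.2.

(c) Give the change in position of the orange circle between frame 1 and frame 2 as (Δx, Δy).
(-0.9, -3.0)

The orange circle was at (9.2, 7.5) in frame 1 and (8.3, 4.5) in frame 2.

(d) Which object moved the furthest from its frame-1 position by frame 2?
the orange circle

(moved 3.1; next 2.7)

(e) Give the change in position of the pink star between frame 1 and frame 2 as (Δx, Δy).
(-2.7, 0.1)

The pink star was at (8.0, 8.5) in frame 1 and (5.3, 8.6) in frame 2.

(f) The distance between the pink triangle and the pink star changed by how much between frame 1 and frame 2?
-0.7

Distance in frame 1: 3.1. Distance in frame 2: 2.4.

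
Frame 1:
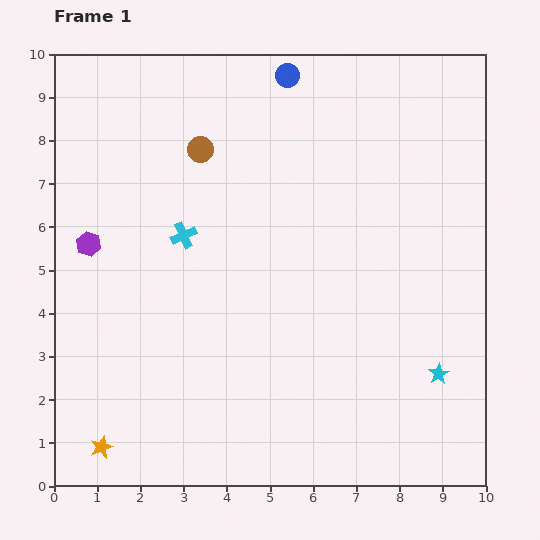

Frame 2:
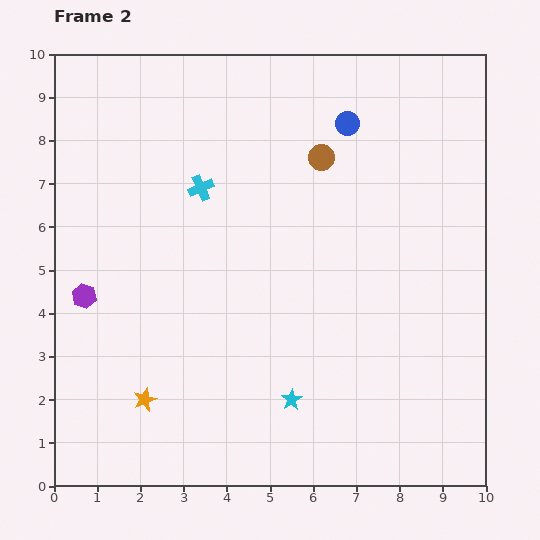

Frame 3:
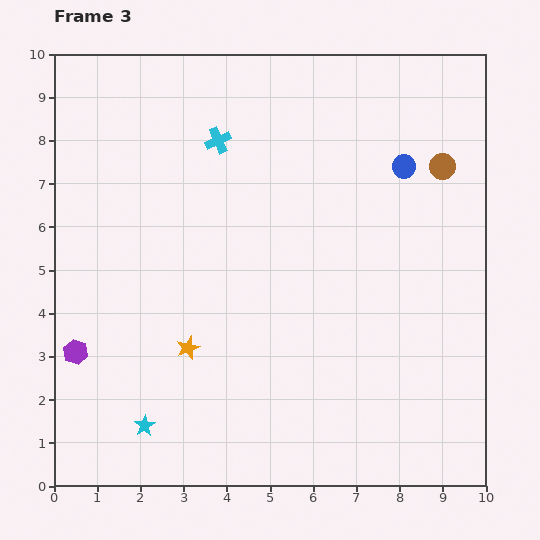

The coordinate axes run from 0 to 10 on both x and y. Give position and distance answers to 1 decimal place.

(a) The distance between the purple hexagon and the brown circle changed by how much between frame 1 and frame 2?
+3.0

Distance in frame 1: 3.4. Distance in frame 2: 6.4.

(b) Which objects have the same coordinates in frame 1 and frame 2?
none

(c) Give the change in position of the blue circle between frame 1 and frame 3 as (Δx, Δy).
(2.7, -2.1)

The blue circle was at (5.4, 9.5) in frame 1 and (8.1, 7.4) in frame 3.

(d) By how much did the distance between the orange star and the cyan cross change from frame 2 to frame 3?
-0.2

Distance in frame 2: 5.1. Distance in frame 3: 4.9.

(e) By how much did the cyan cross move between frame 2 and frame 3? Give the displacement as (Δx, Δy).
(0.4, 1.1)

The cyan cross was at (3.4, 6.9) in frame 2 and (3.8, 8.0) in frame 3.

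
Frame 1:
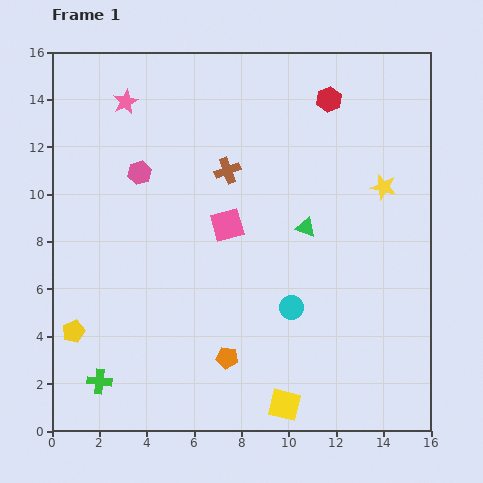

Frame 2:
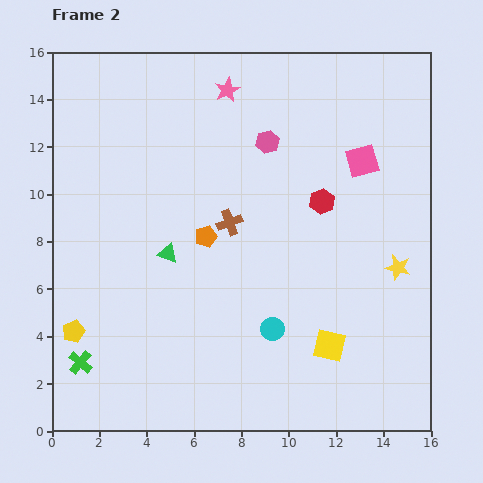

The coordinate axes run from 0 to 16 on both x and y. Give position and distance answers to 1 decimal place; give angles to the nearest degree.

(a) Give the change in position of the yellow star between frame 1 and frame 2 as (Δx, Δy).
(0.6, -3.4)

The yellow star was at (14.0, 10.3) in frame 1 and (14.6, 6.9) in frame 2.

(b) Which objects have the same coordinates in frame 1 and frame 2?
the yellow pentagon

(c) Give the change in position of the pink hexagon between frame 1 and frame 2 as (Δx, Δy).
(5.4, 1.3)

The pink hexagon was at (3.7, 10.9) in frame 1 and (9.1, 12.2) in frame 2.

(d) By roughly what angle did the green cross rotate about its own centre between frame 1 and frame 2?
34° clockwise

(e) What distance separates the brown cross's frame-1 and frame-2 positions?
2.2

The brown cross moved from (7.4, 11.0) to (7.5, 8.8), a distance of √(0.1² + 2.2²) ≈ 2.2.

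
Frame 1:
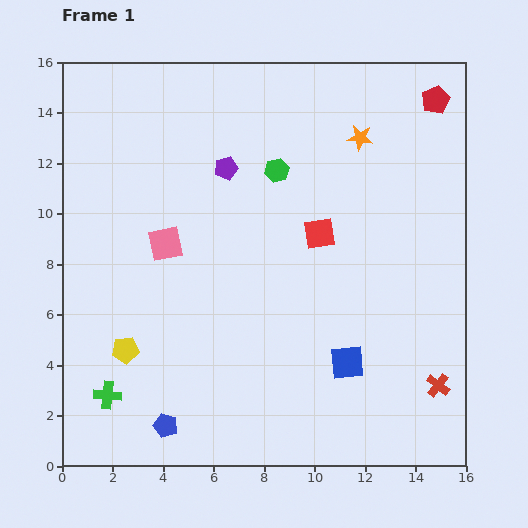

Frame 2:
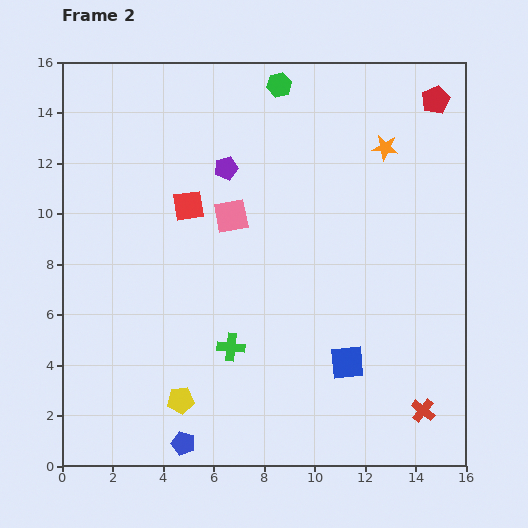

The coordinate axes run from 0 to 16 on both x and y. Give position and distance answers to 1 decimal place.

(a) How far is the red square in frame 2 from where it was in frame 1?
5.3

The red square moved from (10.2, 9.2) to (5.0, 10.3), a distance of √(5.2² + 1.1²) ≈ 5.3.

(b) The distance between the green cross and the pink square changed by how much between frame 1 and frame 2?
-1.2

Distance in frame 1: 6.4. Distance in frame 2: 5.2.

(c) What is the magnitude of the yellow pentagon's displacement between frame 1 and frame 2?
3.0

The yellow pentagon moved from (2.5, 4.6) to (4.7, 2.6), a distance of √(2.2² + 2.0²) ≈ 3.0.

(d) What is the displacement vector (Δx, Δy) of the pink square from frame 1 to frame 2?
(2.6, 1.1)

The pink square was at (4.1, 8.8) in frame 1 and (6.7, 9.9) in frame 2.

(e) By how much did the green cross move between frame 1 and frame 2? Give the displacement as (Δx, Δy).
(4.9, 1.9)

The green cross was at (1.8, 2.8) in frame 1 and (6.7, 4.7) in frame 2.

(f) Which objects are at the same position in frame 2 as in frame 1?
the blue square, the purple pentagon, the red pentagon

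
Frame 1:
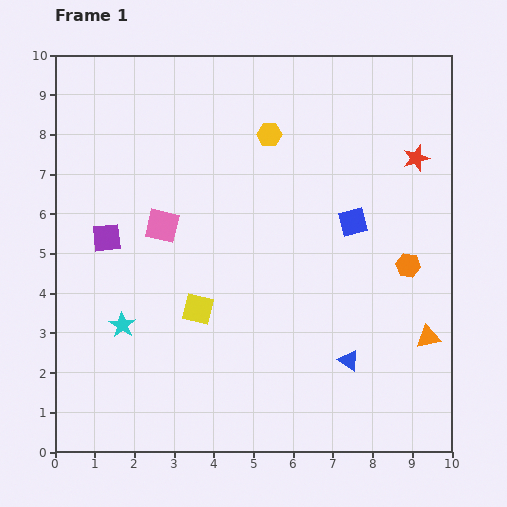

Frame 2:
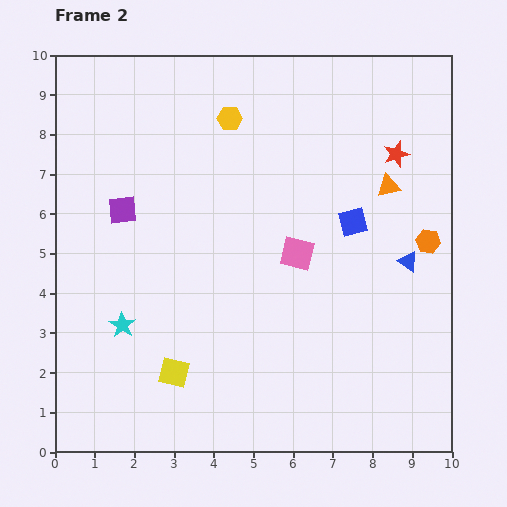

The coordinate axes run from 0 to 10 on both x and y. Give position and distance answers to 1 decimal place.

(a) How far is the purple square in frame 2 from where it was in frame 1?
0.8

The purple square moved from (1.3, 5.4) to (1.7, 6.1), a distance of √(0.4² + 0.7²) ≈ 0.8.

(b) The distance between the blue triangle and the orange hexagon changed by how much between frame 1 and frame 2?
-2.1

Distance in frame 1: 2.8. Distance in frame 2: 0.7.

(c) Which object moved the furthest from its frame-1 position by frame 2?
the orange triangle

(moved 3.9; next 3.5)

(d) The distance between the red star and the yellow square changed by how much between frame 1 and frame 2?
+1.1

Distance in frame 1: 6.7. Distance in frame 2: 7.8.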